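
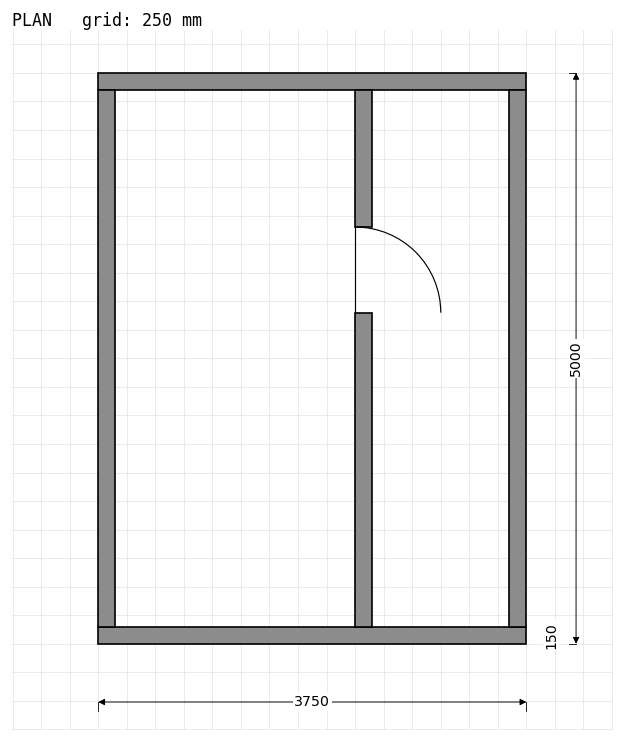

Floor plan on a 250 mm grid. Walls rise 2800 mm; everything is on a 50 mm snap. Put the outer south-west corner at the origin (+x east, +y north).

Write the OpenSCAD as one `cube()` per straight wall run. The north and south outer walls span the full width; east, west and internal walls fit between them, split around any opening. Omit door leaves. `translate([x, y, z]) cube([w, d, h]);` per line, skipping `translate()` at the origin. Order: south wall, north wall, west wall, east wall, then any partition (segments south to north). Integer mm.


cube([3750, 150, 2800]);
translate([0, 4850, 0]) cube([3750, 150, 2800]);
translate([0, 150, 0]) cube([150, 4700, 2800]);
translate([3600, 150, 0]) cube([150, 4700, 2800]);
translate([2250, 150, 0]) cube([150, 2750, 2800]);
translate([2250, 3650, 0]) cube([150, 1200, 2800]);


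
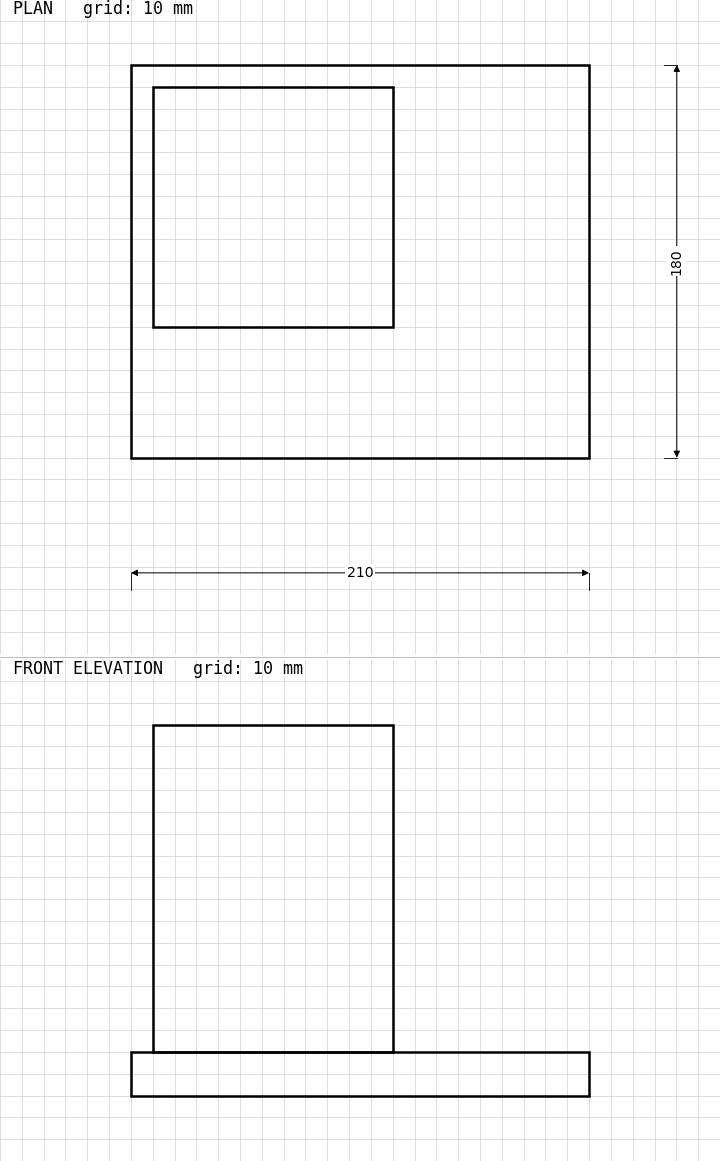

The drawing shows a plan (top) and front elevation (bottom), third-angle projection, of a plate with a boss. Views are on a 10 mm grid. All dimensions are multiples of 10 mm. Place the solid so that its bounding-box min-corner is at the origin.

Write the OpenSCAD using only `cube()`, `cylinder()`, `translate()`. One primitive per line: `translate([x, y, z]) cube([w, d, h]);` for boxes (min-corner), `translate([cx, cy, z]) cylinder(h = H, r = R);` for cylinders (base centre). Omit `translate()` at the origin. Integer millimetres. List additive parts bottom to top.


cube([210, 180, 20]);
translate([10, 60, 20]) cube([110, 110, 150]);


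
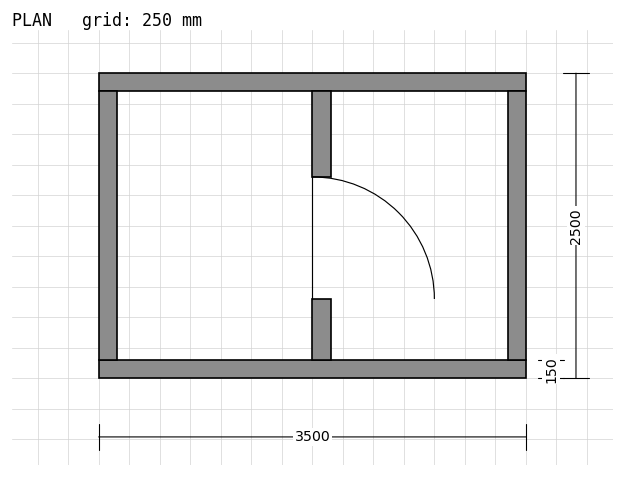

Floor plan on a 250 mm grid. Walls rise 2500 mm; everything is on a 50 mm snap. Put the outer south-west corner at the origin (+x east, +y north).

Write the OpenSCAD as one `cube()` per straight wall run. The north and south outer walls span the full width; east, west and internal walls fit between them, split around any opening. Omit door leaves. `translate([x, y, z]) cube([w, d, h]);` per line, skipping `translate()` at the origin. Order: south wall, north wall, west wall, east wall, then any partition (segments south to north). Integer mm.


cube([3500, 150, 2500]);
translate([0, 2350, 0]) cube([3500, 150, 2500]);
translate([0, 150, 0]) cube([150, 2200, 2500]);
translate([3350, 150, 0]) cube([150, 2200, 2500]);
translate([1750, 150, 0]) cube([150, 500, 2500]);
translate([1750, 1650, 0]) cube([150, 700, 2500]);


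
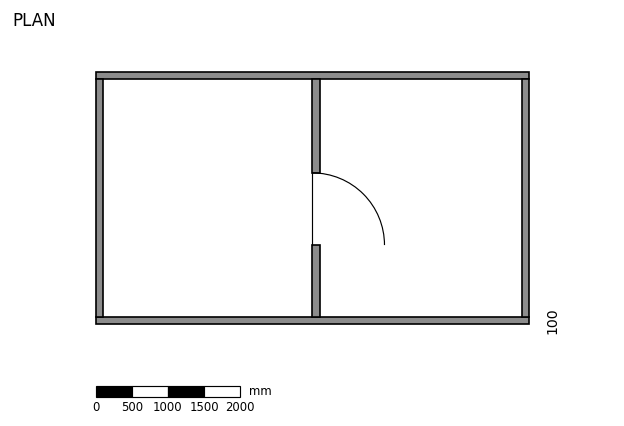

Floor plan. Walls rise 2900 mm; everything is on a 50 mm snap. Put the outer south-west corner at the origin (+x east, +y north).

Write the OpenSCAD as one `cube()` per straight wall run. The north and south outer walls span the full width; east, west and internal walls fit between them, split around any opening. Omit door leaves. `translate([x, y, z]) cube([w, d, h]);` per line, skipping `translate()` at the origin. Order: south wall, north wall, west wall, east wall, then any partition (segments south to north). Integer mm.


cube([6000, 100, 2900]);
translate([0, 3400, 0]) cube([6000, 100, 2900]);
translate([0, 100, 0]) cube([100, 3300, 2900]);
translate([5900, 100, 0]) cube([100, 3300, 2900]);
translate([3000, 100, 0]) cube([100, 1000, 2900]);
translate([3000, 2100, 0]) cube([100, 1300, 2900]);


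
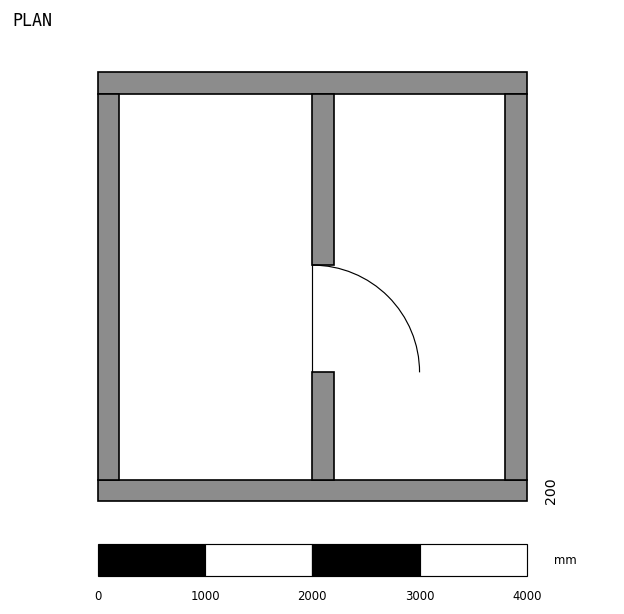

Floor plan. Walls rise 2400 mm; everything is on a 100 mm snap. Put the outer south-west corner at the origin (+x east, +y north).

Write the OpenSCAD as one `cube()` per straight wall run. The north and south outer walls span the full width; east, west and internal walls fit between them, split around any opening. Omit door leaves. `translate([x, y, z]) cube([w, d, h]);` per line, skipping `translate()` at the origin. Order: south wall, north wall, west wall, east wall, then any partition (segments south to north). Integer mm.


cube([4000, 200, 2400]);
translate([0, 3800, 0]) cube([4000, 200, 2400]);
translate([0, 200, 0]) cube([200, 3600, 2400]);
translate([3800, 200, 0]) cube([200, 3600, 2400]);
translate([2000, 200, 0]) cube([200, 1000, 2400]);
translate([2000, 2200, 0]) cube([200, 1600, 2400]);


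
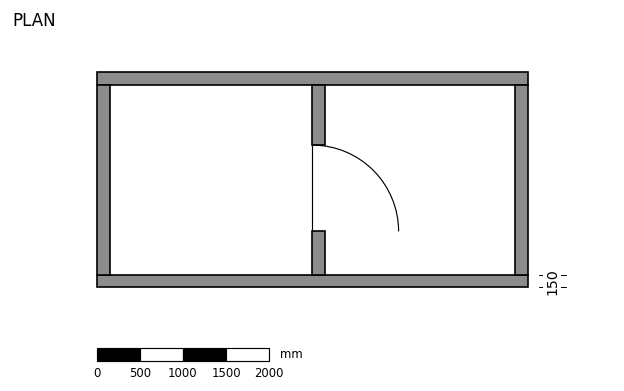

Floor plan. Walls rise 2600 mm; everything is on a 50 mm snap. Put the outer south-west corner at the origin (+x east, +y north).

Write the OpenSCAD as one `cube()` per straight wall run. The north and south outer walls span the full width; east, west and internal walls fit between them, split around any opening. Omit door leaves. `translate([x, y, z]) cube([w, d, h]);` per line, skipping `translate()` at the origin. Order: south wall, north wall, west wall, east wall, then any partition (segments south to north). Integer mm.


cube([5000, 150, 2600]);
translate([0, 2350, 0]) cube([5000, 150, 2600]);
translate([0, 150, 0]) cube([150, 2200, 2600]);
translate([4850, 150, 0]) cube([150, 2200, 2600]);
translate([2500, 150, 0]) cube([150, 500, 2600]);
translate([2500, 1650, 0]) cube([150, 700, 2600]);


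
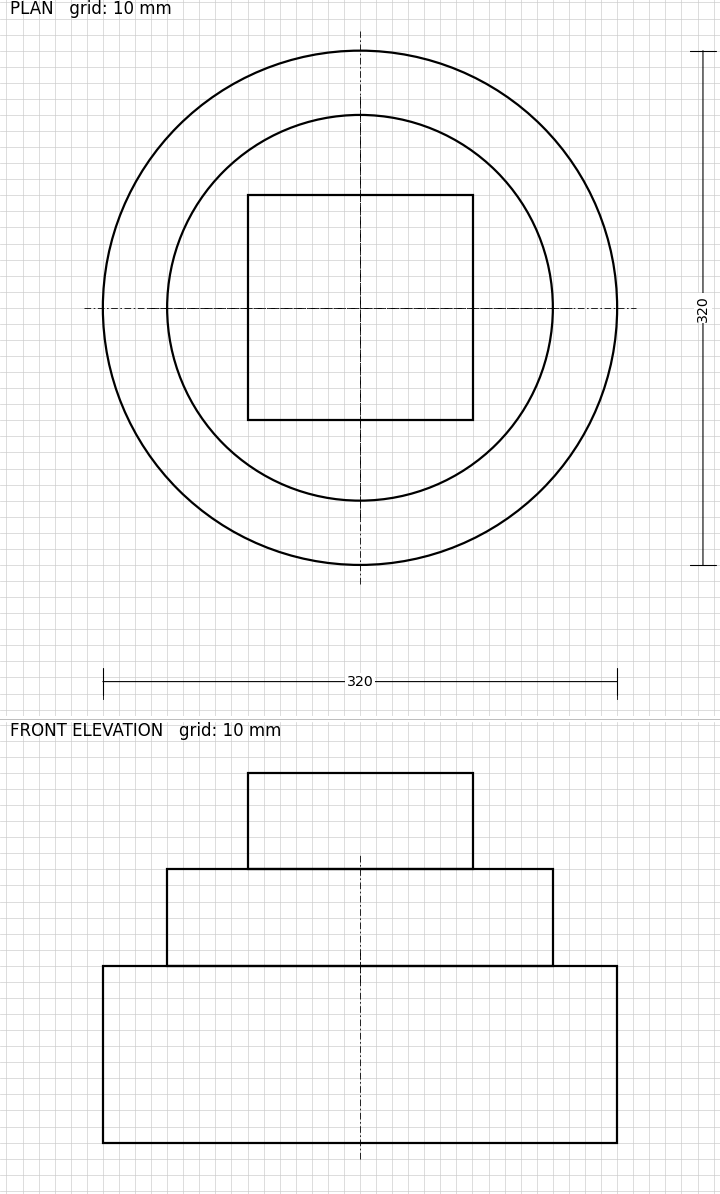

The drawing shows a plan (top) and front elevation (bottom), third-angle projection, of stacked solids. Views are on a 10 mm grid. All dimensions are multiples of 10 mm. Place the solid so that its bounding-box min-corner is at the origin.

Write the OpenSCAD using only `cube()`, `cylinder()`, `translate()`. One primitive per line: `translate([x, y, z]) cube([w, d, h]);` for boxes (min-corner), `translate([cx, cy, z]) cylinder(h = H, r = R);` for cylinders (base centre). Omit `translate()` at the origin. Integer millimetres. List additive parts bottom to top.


translate([160, 160, 0]) cylinder(h = 110, r = 160);
translate([160, 160, 110]) cylinder(h = 60, r = 120);
translate([90, 90, 170]) cube([140, 140, 60]);


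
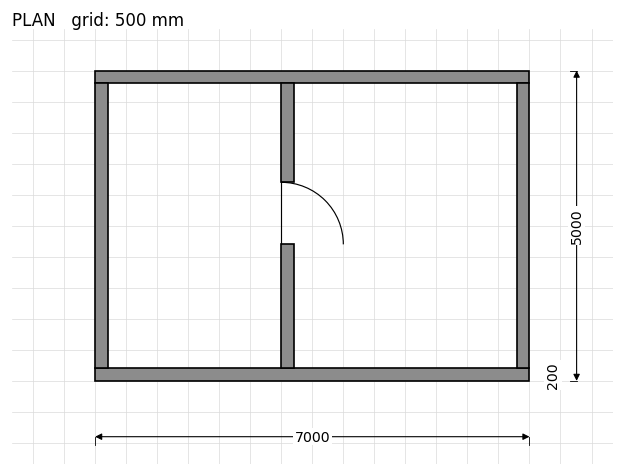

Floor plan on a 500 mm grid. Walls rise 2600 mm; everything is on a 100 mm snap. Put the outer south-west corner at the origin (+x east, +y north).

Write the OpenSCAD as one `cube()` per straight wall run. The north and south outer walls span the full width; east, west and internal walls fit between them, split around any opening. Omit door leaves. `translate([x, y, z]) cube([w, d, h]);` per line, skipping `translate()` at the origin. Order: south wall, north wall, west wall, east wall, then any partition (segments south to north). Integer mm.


cube([7000, 200, 2600]);
translate([0, 4800, 0]) cube([7000, 200, 2600]);
translate([0, 200, 0]) cube([200, 4600, 2600]);
translate([6800, 200, 0]) cube([200, 4600, 2600]);
translate([3000, 200, 0]) cube([200, 2000, 2600]);
translate([3000, 3200, 0]) cube([200, 1600, 2600]);


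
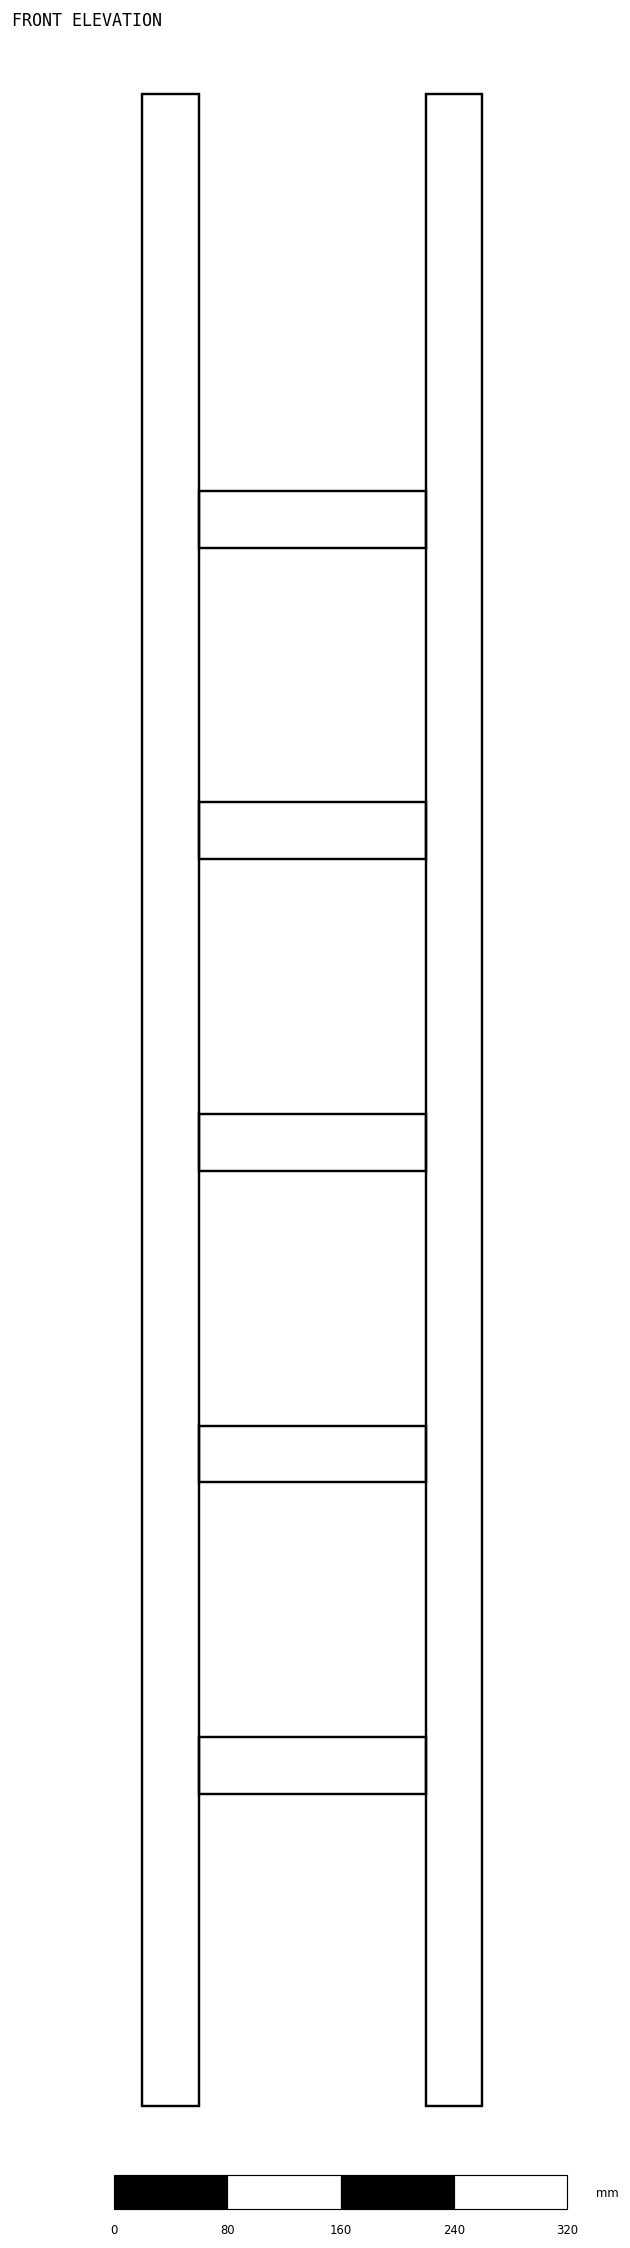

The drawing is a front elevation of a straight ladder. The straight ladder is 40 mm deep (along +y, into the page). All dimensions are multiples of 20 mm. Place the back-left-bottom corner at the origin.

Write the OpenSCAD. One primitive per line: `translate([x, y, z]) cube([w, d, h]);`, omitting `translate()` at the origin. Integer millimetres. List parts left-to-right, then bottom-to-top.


cube([40, 40, 1420]);
translate([40, 0, 220]) cube([160, 40, 40]);
translate([40, 0, 440]) cube([160, 40, 40]);
translate([40, 0, 660]) cube([160, 40, 40]);
translate([40, 0, 880]) cube([160, 40, 40]);
translate([40, 0, 1100]) cube([160, 40, 40]);
translate([200, 0, 0]) cube([40, 40, 1420]);


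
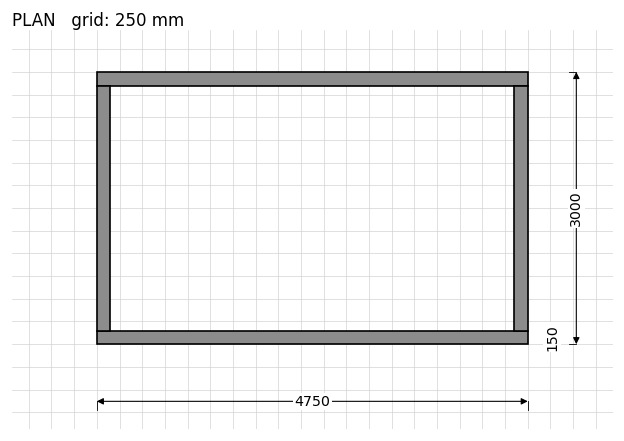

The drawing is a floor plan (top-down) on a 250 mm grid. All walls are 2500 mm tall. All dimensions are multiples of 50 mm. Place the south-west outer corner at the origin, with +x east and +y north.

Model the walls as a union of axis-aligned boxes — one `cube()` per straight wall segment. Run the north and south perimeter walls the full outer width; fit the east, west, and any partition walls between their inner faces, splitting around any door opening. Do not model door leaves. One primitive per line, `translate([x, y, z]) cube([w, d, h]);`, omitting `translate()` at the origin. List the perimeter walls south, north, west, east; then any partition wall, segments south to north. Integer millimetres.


cube([4750, 150, 2500]);
translate([0, 2850, 0]) cube([4750, 150, 2500]);
translate([0, 150, 0]) cube([150, 2700, 2500]);
translate([4600, 150, 0]) cube([150, 2700, 2500]);


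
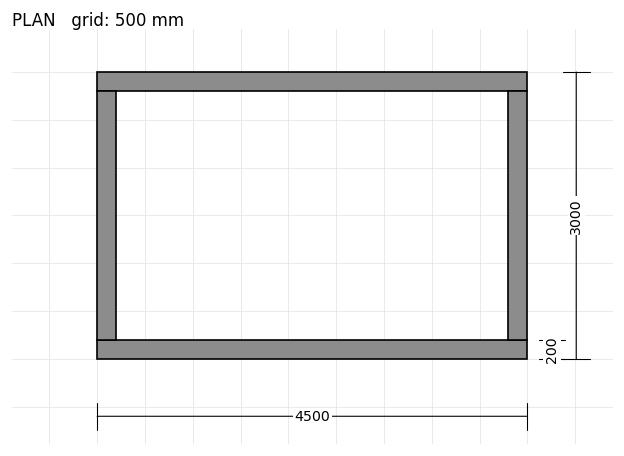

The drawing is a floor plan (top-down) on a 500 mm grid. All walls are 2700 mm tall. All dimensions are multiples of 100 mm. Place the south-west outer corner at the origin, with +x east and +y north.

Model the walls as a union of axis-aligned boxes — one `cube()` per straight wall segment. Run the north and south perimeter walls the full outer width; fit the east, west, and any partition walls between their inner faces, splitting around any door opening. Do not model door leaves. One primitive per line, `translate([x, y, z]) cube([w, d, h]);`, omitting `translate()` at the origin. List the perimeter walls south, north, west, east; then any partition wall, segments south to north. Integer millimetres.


cube([4500, 200, 2700]);
translate([0, 2800, 0]) cube([4500, 200, 2700]);
translate([0, 200, 0]) cube([200, 2600, 2700]);
translate([4300, 200, 0]) cube([200, 2600, 2700]);


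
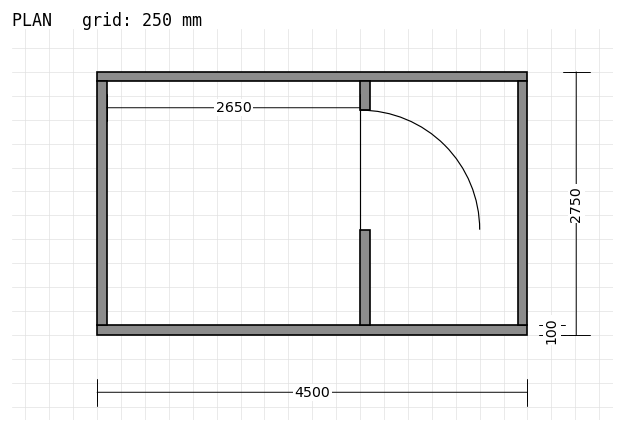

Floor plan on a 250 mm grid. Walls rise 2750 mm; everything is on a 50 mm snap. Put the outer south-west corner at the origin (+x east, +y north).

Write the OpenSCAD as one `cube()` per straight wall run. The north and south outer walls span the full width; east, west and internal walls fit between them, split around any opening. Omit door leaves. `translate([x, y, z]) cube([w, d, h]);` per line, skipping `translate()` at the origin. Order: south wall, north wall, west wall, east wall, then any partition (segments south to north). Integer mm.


cube([4500, 100, 2750]);
translate([0, 2650, 0]) cube([4500, 100, 2750]);
translate([0, 100, 0]) cube([100, 2550, 2750]);
translate([4400, 100, 0]) cube([100, 2550, 2750]);
translate([2750, 100, 0]) cube([100, 1000, 2750]);
translate([2750, 2350, 0]) cube([100, 300, 2750]);


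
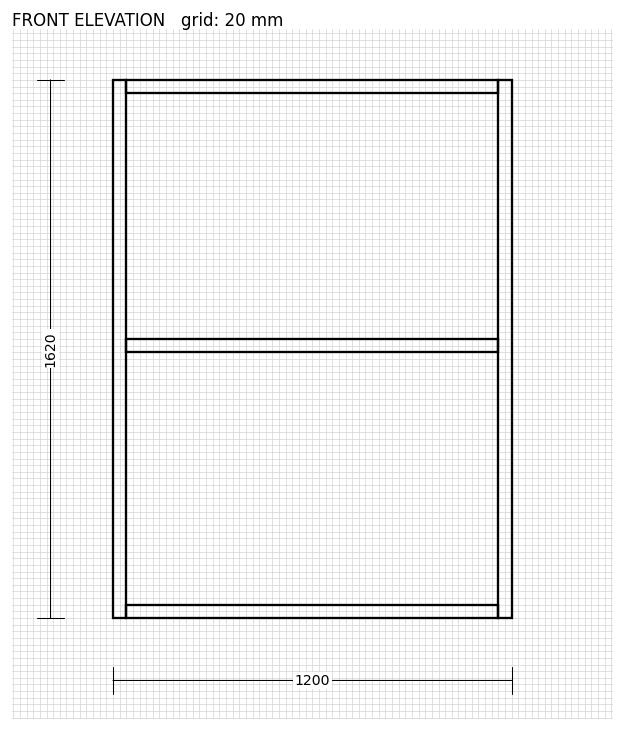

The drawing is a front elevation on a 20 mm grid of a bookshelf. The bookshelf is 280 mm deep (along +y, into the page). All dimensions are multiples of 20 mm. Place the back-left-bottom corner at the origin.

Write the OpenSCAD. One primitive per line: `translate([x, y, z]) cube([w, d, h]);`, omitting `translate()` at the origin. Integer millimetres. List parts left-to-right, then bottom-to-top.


cube([40, 280, 1620]);
translate([40, 0, 0]) cube([1120, 280, 40]);
translate([40, 0, 800]) cube([1120, 280, 40]);
translate([40, 0, 1580]) cube([1120, 280, 40]);
translate([1160, 0, 0]) cube([40, 280, 1620]);


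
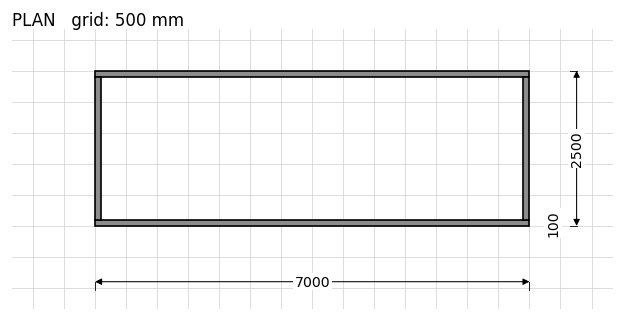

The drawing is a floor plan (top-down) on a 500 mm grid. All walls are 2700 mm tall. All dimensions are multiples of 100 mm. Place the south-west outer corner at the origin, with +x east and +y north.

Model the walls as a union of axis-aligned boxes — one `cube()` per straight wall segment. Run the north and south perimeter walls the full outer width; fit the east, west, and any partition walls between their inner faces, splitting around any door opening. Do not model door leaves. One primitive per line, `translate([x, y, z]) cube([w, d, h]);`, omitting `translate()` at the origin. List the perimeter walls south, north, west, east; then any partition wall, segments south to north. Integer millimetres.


cube([7000, 100, 2700]);
translate([0, 2400, 0]) cube([7000, 100, 2700]);
translate([0, 100, 0]) cube([100, 2300, 2700]);
translate([6900, 100, 0]) cube([100, 2300, 2700]);


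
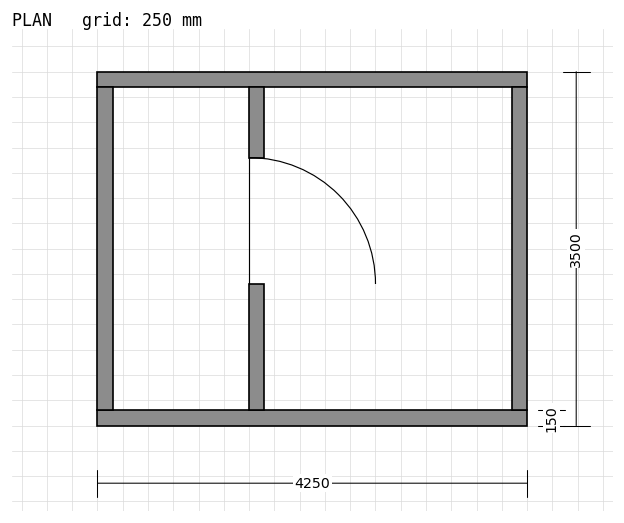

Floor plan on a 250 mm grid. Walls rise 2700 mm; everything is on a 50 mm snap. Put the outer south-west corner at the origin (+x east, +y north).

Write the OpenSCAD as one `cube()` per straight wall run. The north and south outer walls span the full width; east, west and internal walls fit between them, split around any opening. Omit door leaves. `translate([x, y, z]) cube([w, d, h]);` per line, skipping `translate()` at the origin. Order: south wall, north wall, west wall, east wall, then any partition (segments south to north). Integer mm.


cube([4250, 150, 2700]);
translate([0, 3350, 0]) cube([4250, 150, 2700]);
translate([0, 150, 0]) cube([150, 3200, 2700]);
translate([4100, 150, 0]) cube([150, 3200, 2700]);
translate([1500, 150, 0]) cube([150, 1250, 2700]);
translate([1500, 2650, 0]) cube([150, 700, 2700]);


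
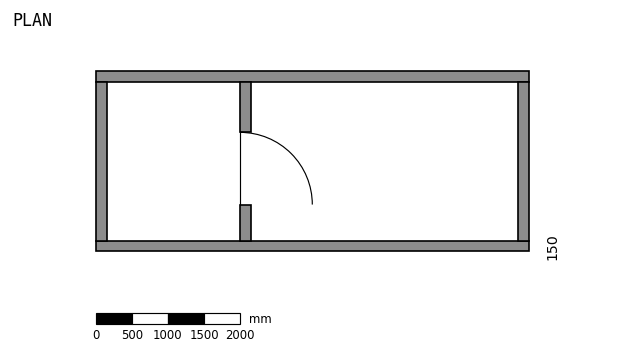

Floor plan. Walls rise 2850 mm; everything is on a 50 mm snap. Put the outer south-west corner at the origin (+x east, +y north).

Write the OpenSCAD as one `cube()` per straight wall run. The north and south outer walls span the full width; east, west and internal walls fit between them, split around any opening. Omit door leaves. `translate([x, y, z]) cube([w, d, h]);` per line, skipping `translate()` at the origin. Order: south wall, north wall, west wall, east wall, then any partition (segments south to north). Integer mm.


cube([6000, 150, 2850]);
translate([0, 2350, 0]) cube([6000, 150, 2850]);
translate([0, 150, 0]) cube([150, 2200, 2850]);
translate([5850, 150, 0]) cube([150, 2200, 2850]);
translate([2000, 150, 0]) cube([150, 500, 2850]);
translate([2000, 1650, 0]) cube([150, 700, 2850]);


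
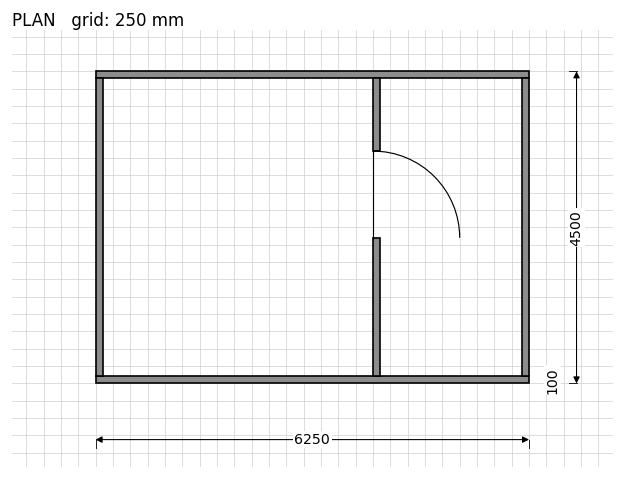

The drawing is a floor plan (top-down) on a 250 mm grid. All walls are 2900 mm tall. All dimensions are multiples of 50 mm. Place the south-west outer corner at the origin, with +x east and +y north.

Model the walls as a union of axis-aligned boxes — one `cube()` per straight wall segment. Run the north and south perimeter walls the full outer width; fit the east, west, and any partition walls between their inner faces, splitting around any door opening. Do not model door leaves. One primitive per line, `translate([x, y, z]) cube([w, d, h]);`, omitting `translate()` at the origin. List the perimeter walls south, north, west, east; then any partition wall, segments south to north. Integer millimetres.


cube([6250, 100, 2900]);
translate([0, 4400, 0]) cube([6250, 100, 2900]);
translate([0, 100, 0]) cube([100, 4300, 2900]);
translate([6150, 100, 0]) cube([100, 4300, 2900]);
translate([4000, 100, 0]) cube([100, 2000, 2900]);
translate([4000, 3350, 0]) cube([100, 1050, 2900]);


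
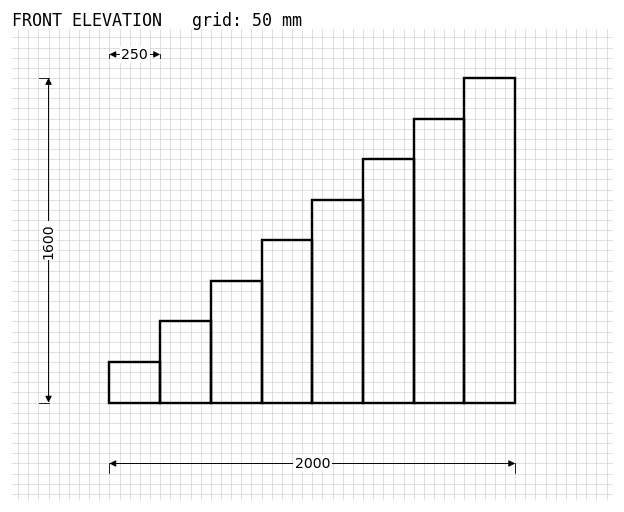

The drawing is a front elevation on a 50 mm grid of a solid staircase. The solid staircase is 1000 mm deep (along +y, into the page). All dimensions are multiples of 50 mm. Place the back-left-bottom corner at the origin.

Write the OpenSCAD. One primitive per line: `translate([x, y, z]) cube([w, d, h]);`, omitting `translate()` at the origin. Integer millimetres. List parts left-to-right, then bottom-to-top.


cube([250, 1000, 200]);
translate([250, 0, 0]) cube([250, 1000, 400]);
translate([500, 0, 0]) cube([250, 1000, 600]);
translate([750, 0, 0]) cube([250, 1000, 800]);
translate([1000, 0, 0]) cube([250, 1000, 1000]);
translate([1250, 0, 0]) cube([250, 1000, 1200]);
translate([1500, 0, 0]) cube([250, 1000, 1400]);
translate([1750, 0, 0]) cube([250, 1000, 1600]);


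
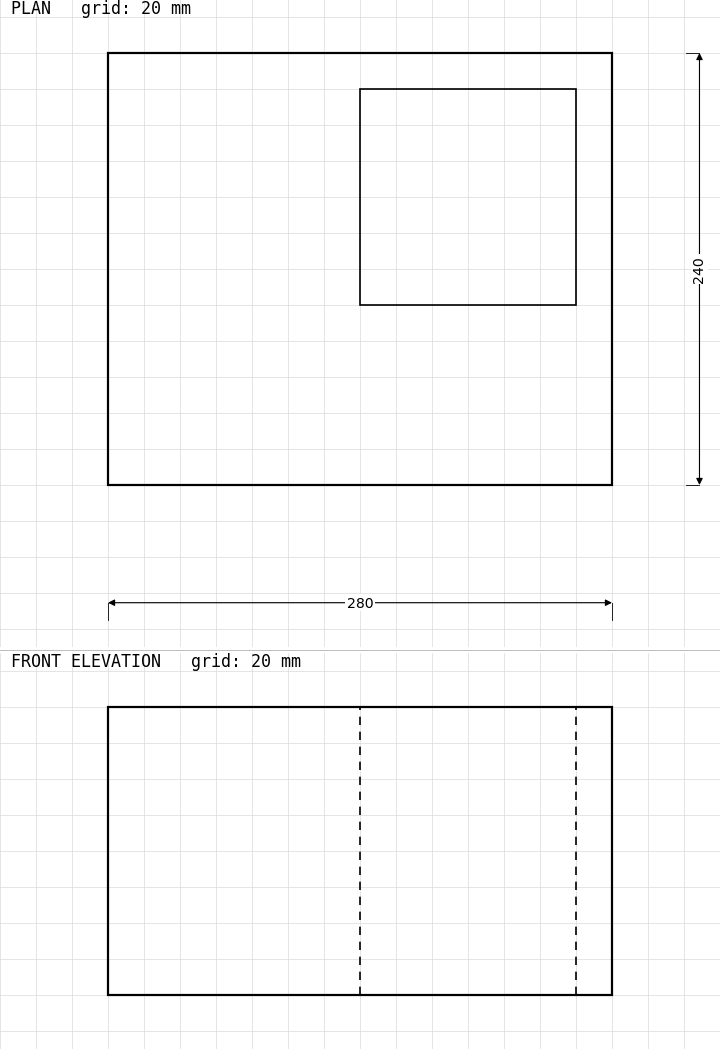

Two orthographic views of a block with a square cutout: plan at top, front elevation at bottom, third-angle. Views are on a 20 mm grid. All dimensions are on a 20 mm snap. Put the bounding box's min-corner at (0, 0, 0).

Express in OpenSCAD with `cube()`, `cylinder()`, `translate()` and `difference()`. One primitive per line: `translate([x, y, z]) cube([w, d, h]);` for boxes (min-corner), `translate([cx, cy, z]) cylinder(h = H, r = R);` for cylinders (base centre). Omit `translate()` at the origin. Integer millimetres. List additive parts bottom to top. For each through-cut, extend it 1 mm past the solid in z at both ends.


difference() {
  cube([280, 240, 160]);
  translate([140, 100, -1]) cube([120, 120, 162]);
}


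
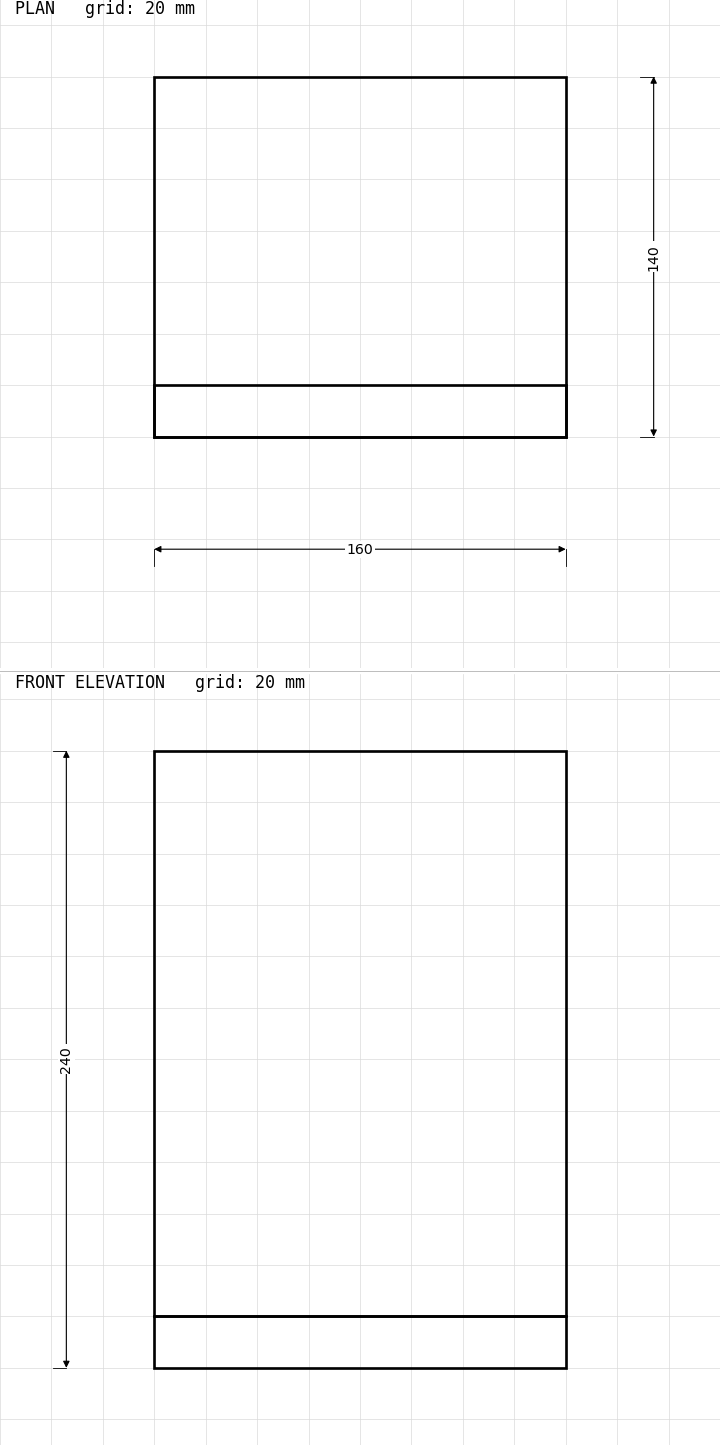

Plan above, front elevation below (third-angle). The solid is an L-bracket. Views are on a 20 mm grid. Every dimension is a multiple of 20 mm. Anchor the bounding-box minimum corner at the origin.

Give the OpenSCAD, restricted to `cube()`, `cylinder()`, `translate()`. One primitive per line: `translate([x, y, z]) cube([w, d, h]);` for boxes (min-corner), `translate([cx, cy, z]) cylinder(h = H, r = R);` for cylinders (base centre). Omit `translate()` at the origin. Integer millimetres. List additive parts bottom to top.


cube([160, 140, 20]);
translate([0, 0, 20]) cube([160, 20, 220]);


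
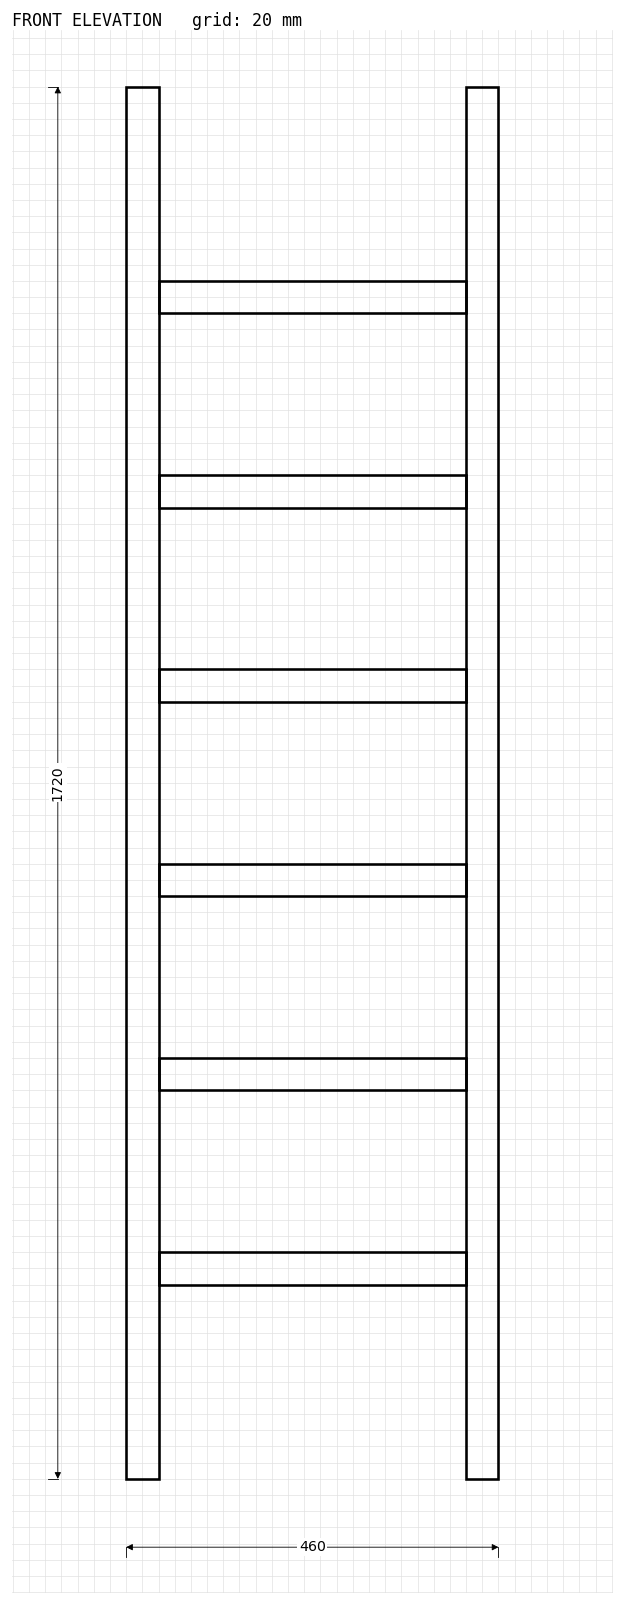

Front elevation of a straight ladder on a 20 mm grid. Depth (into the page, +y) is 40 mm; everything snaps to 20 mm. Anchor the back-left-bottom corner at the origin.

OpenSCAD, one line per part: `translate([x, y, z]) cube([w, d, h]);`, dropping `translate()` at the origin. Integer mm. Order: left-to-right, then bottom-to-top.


cube([40, 40, 1720]);
translate([40, 0, 240]) cube([380, 40, 40]);
translate([40, 0, 480]) cube([380, 40, 40]);
translate([40, 0, 720]) cube([380, 40, 40]);
translate([40, 0, 960]) cube([380, 40, 40]);
translate([40, 0, 1200]) cube([380, 40, 40]);
translate([40, 0, 1440]) cube([380, 40, 40]);
translate([420, 0, 0]) cube([40, 40, 1720]);


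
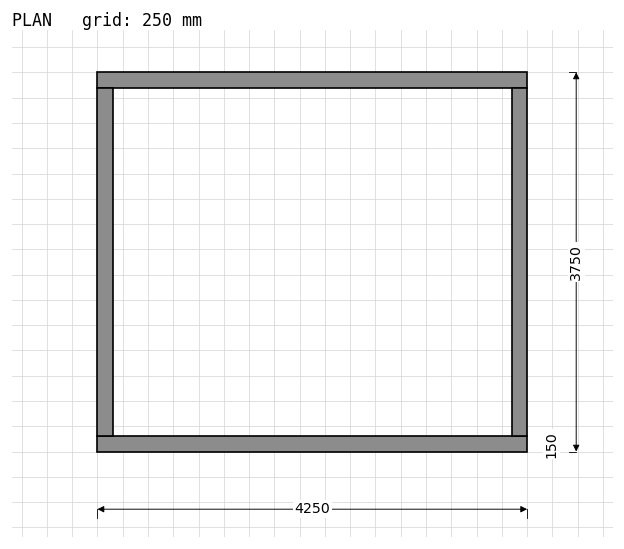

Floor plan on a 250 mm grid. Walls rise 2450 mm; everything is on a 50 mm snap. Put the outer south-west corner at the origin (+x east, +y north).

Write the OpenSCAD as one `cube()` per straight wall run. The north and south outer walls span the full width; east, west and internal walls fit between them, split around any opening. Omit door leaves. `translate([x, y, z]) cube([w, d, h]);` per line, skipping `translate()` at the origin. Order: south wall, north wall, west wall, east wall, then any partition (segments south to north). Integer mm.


cube([4250, 150, 2450]);
translate([0, 3600, 0]) cube([4250, 150, 2450]);
translate([0, 150, 0]) cube([150, 3450, 2450]);
translate([4100, 150, 0]) cube([150, 3450, 2450]);


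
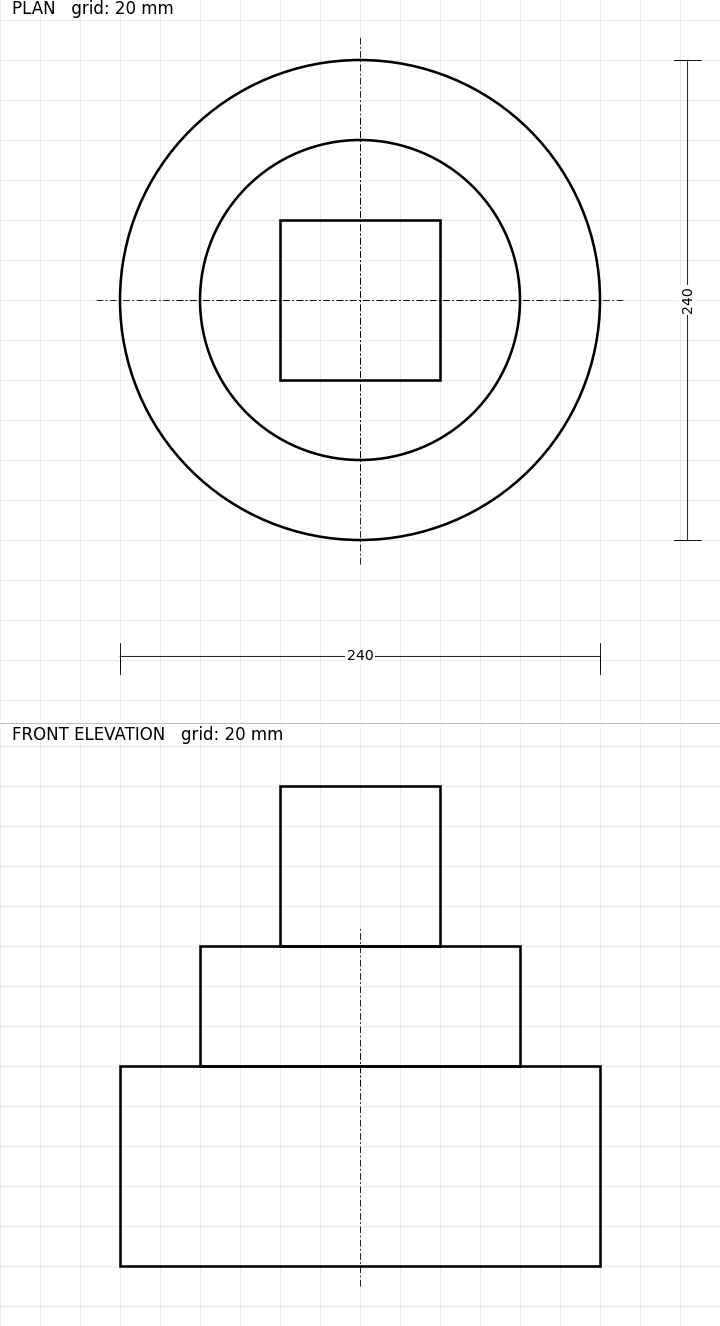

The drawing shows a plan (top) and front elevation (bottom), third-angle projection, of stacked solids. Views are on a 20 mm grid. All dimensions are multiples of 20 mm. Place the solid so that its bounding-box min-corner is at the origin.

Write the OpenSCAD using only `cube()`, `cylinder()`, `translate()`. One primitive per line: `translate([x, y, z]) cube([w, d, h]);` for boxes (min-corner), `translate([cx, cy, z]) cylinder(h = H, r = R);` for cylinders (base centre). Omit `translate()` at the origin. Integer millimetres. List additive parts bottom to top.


translate([120, 120, 0]) cylinder(h = 100, r = 120);
translate([120, 120, 100]) cylinder(h = 60, r = 80);
translate([80, 80, 160]) cube([80, 80, 80]);


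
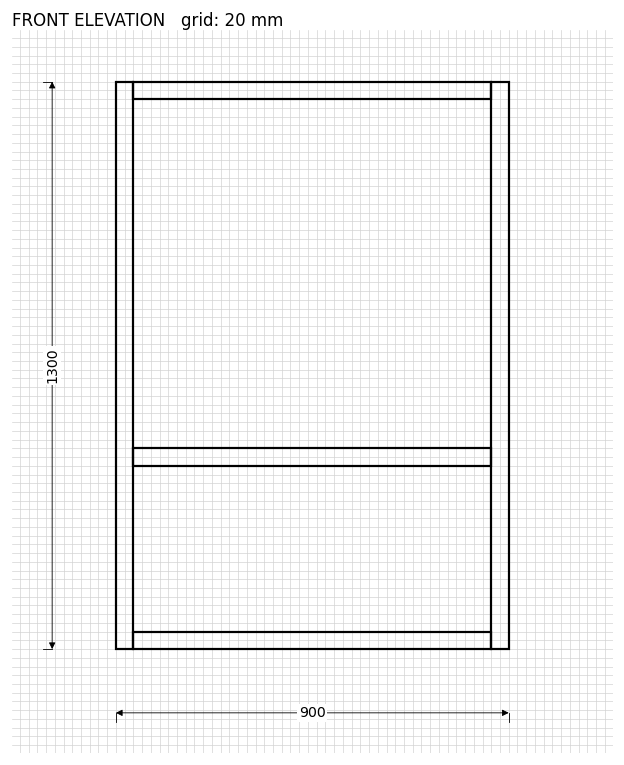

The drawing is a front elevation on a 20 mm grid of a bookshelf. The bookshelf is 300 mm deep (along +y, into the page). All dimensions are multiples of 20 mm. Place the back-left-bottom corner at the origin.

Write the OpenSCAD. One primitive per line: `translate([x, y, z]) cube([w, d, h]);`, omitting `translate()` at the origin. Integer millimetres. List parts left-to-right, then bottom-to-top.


cube([40, 300, 1300]);
translate([40, 0, 0]) cube([820, 300, 40]);
translate([40, 0, 420]) cube([820, 300, 40]);
translate([40, 0, 1260]) cube([820, 300, 40]);
translate([860, 0, 0]) cube([40, 300, 1300]);


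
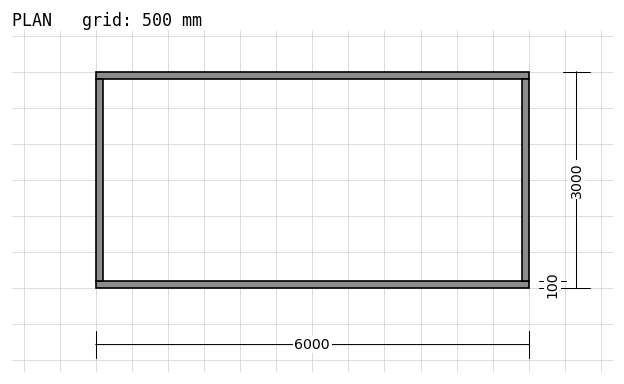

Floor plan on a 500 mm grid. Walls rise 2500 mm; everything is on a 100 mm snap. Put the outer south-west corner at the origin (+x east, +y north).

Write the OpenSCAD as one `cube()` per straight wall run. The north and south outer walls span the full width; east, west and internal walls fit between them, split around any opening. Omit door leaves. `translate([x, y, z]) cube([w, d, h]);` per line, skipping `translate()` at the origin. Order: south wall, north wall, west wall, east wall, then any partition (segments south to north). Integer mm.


cube([6000, 100, 2500]);
translate([0, 2900, 0]) cube([6000, 100, 2500]);
translate([0, 100, 0]) cube([100, 2800, 2500]);
translate([5900, 100, 0]) cube([100, 2800, 2500]);


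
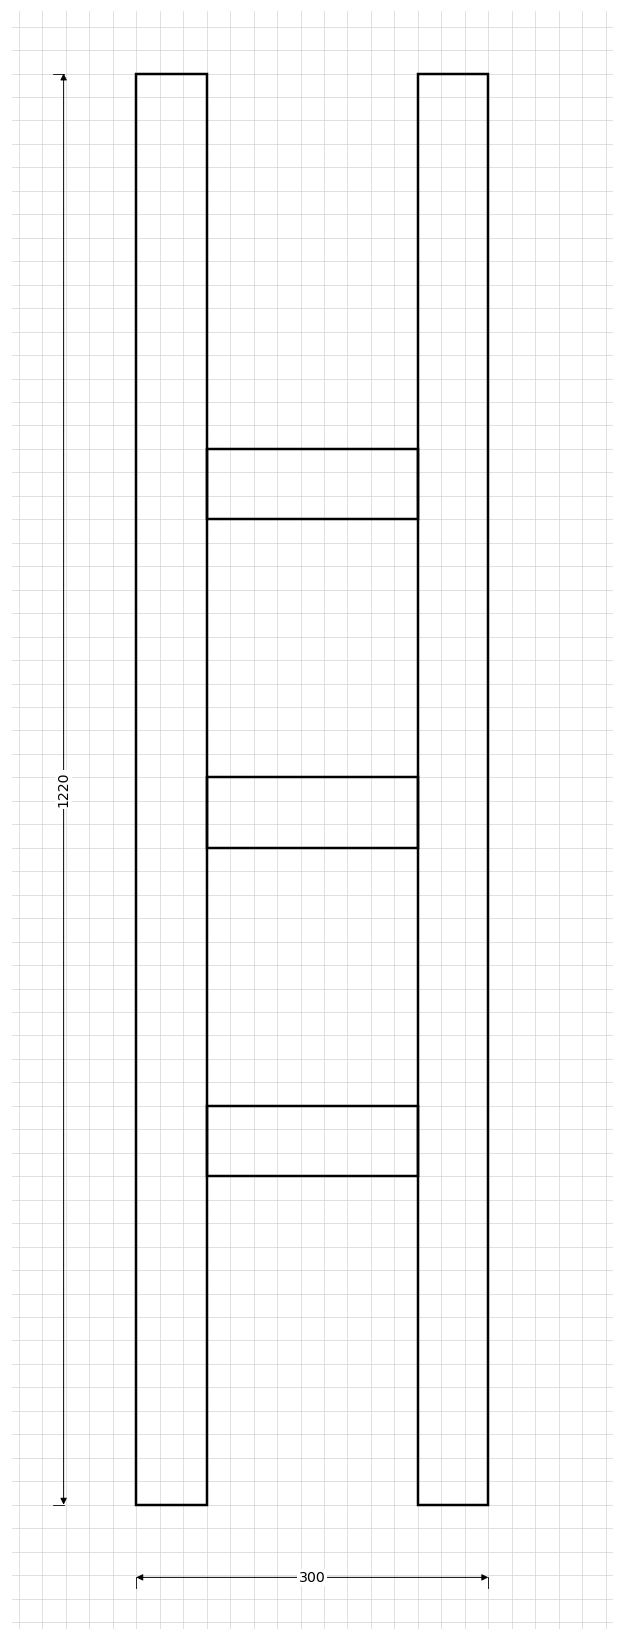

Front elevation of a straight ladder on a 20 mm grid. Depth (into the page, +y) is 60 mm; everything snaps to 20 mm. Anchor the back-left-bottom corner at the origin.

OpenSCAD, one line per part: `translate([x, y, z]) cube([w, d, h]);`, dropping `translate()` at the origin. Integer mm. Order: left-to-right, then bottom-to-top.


cube([60, 60, 1220]);
translate([60, 0, 280]) cube([180, 60, 60]);
translate([60, 0, 560]) cube([180, 60, 60]);
translate([60, 0, 840]) cube([180, 60, 60]);
translate([240, 0, 0]) cube([60, 60, 1220]);


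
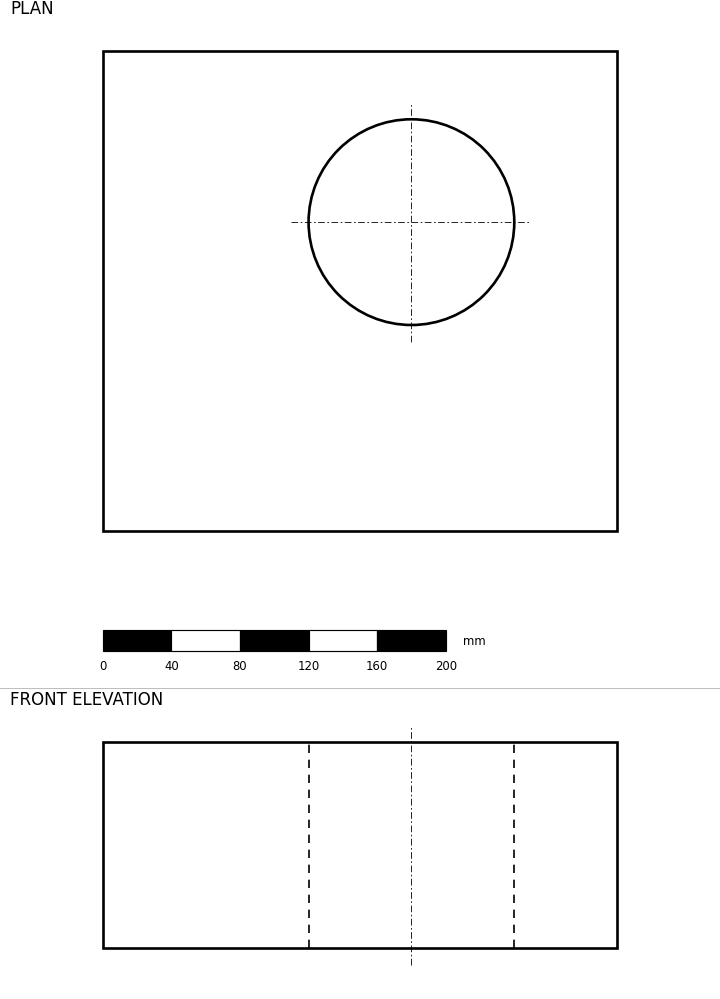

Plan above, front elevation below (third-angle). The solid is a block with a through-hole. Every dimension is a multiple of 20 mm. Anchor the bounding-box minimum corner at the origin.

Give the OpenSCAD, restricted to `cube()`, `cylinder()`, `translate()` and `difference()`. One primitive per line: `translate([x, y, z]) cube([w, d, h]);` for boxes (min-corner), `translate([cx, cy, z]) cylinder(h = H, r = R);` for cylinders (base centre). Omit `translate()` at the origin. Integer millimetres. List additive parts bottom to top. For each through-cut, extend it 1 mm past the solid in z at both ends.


difference() {
  cube([300, 280, 120]);
  translate([180, 180, -1]) cylinder(h = 122, r = 60);
}


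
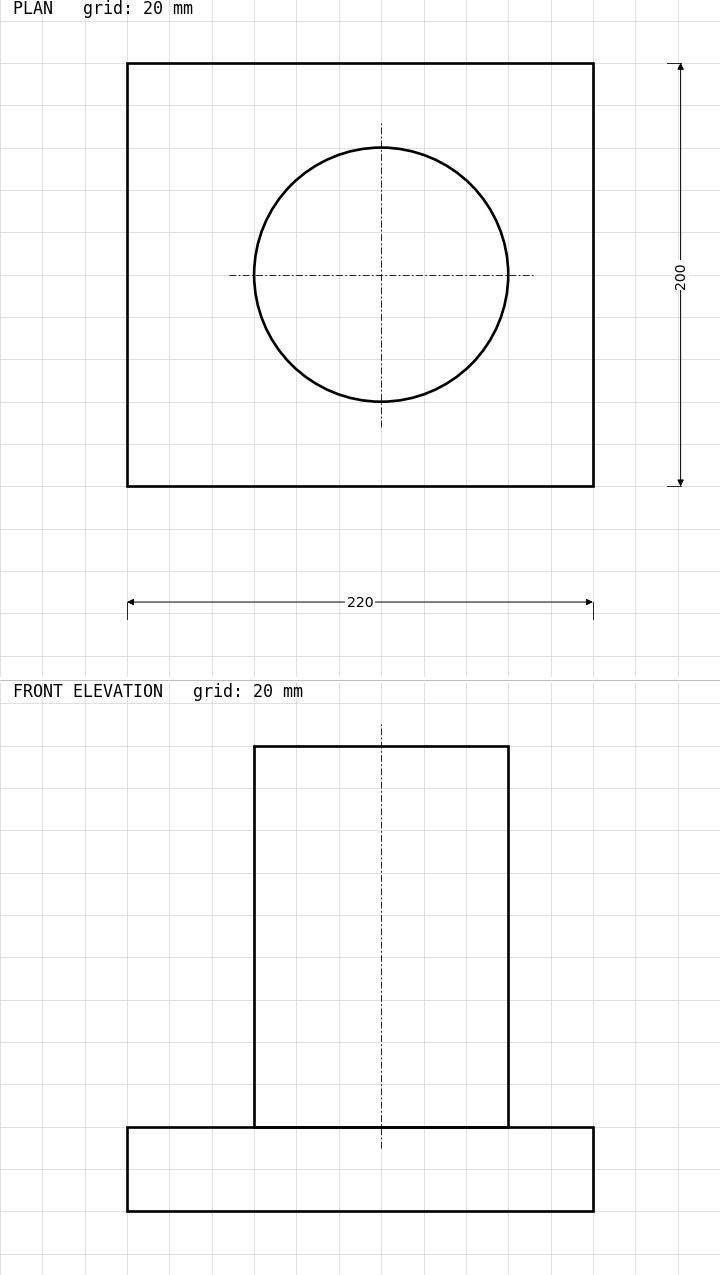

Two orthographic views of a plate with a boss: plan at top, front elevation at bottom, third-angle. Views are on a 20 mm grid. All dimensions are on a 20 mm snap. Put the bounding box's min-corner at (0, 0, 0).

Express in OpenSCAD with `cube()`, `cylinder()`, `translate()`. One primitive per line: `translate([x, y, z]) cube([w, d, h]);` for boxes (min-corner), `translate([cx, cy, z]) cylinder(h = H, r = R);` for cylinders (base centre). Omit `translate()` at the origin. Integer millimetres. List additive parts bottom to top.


cube([220, 200, 40]);
translate([120, 100, 40]) cylinder(h = 180, r = 60);


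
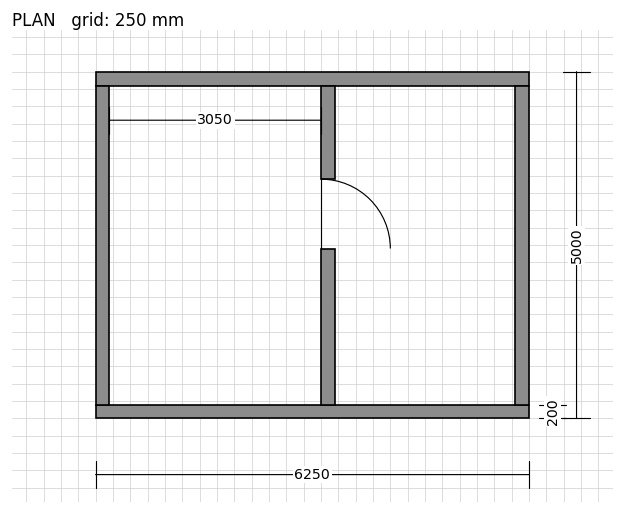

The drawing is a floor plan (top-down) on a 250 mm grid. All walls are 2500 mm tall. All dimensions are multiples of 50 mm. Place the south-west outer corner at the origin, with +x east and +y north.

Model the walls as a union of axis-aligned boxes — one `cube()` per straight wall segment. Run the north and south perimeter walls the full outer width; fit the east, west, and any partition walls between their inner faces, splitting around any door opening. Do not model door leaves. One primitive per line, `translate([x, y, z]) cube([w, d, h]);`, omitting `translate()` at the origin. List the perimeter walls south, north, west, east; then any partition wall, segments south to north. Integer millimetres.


cube([6250, 200, 2500]);
translate([0, 4800, 0]) cube([6250, 200, 2500]);
translate([0, 200, 0]) cube([200, 4600, 2500]);
translate([6050, 200, 0]) cube([200, 4600, 2500]);
translate([3250, 200, 0]) cube([200, 2250, 2500]);
translate([3250, 3450, 0]) cube([200, 1350, 2500]);


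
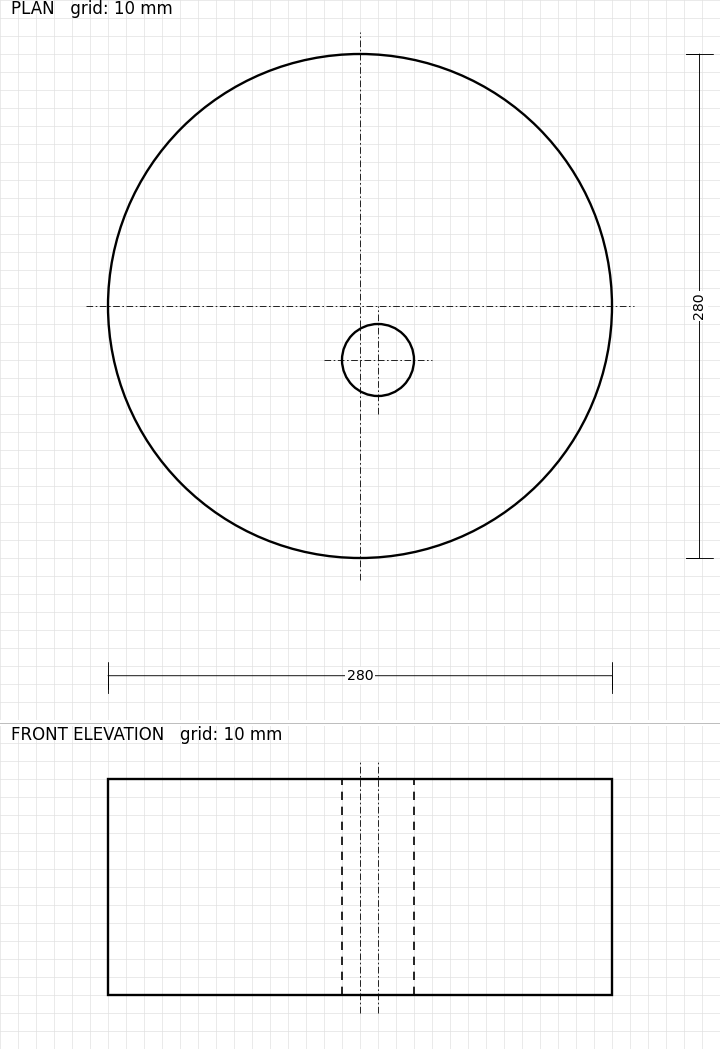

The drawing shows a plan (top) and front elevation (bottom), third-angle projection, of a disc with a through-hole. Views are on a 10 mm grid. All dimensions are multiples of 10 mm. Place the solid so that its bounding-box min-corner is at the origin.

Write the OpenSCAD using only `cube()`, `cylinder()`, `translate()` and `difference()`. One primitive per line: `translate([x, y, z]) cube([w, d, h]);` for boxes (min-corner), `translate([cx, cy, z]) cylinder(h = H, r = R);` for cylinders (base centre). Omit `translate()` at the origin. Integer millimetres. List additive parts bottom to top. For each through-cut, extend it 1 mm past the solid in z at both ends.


difference() {
  translate([140, 140, 0]) cylinder(h = 120, r = 140);
  translate([150, 110, -1]) cylinder(h = 122, r = 20);
}


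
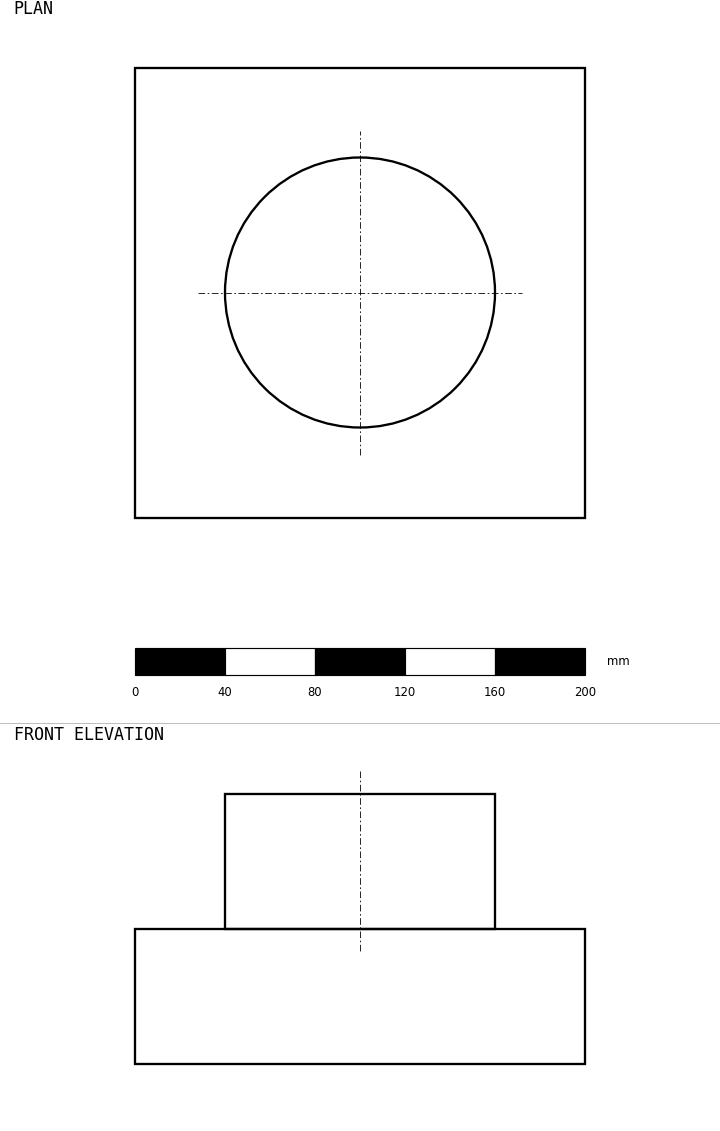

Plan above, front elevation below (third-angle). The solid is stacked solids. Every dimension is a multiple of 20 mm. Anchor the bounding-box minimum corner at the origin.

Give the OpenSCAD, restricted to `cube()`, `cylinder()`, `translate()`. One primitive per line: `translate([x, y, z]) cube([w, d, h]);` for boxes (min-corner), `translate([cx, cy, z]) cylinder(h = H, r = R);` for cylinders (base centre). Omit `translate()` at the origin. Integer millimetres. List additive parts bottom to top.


cube([200, 200, 60]);
translate([100, 100, 60]) cylinder(h = 60, r = 60);


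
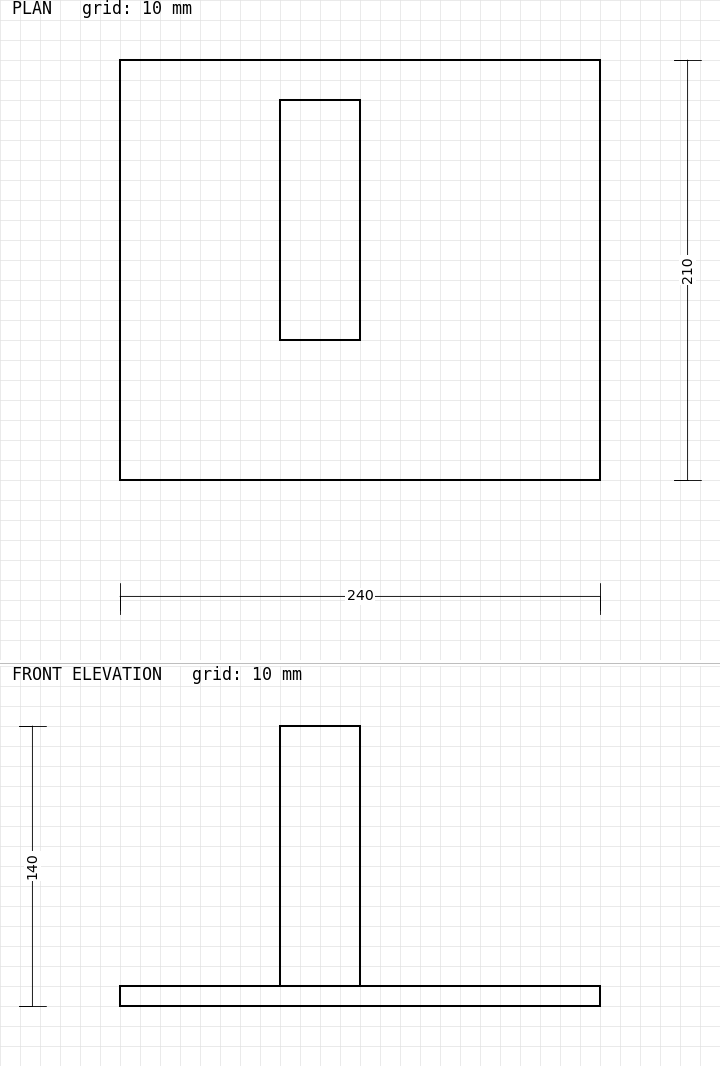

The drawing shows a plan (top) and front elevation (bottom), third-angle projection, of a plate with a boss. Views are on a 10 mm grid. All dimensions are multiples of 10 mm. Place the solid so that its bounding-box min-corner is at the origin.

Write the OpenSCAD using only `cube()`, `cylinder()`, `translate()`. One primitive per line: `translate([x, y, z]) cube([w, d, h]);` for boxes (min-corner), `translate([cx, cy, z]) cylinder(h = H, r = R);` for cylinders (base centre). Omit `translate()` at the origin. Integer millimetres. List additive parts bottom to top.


cube([240, 210, 10]);
translate([80, 70, 10]) cube([40, 120, 130]);


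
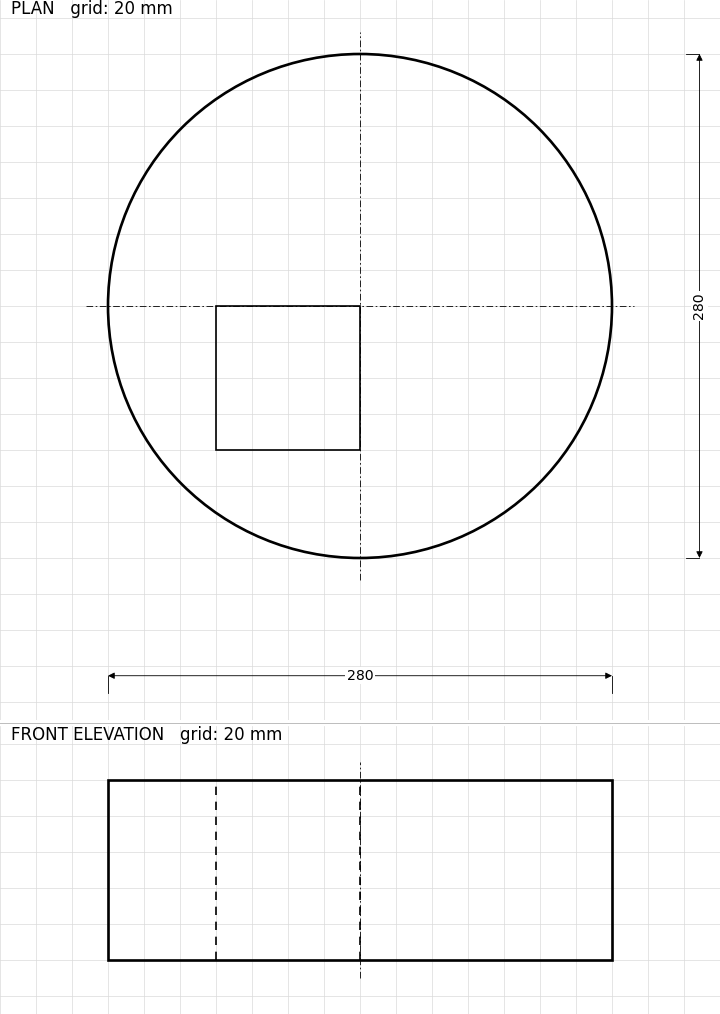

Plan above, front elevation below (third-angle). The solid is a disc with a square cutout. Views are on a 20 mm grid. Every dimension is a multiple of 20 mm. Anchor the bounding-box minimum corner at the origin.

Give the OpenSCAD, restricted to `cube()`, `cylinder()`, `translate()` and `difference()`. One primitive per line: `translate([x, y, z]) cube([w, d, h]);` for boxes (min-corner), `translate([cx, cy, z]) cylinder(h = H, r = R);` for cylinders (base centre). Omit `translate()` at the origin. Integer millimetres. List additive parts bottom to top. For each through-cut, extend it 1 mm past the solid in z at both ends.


difference() {
  translate([140, 140, 0]) cylinder(h = 100, r = 140);
  translate([60, 60, -1]) cube([80, 80, 102]);
}


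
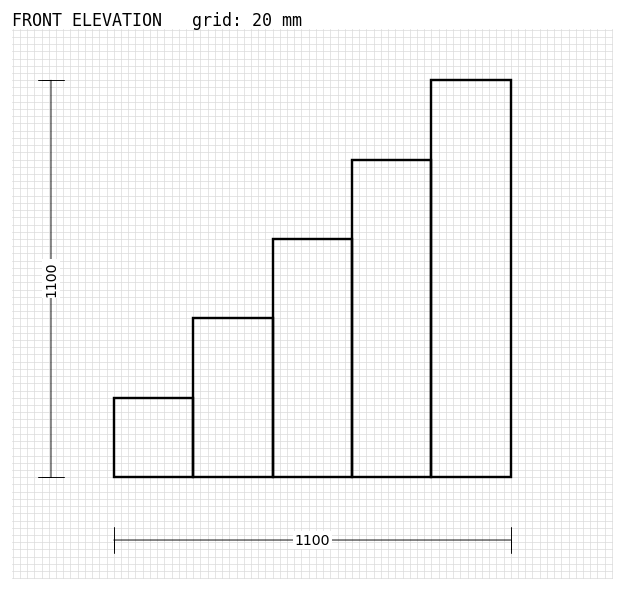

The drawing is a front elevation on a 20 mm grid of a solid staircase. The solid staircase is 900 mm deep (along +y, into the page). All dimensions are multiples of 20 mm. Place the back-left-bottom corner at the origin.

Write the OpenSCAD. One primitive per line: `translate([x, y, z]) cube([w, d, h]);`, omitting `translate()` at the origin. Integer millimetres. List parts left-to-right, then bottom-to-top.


cube([220, 900, 220]);
translate([220, 0, 0]) cube([220, 900, 440]);
translate([440, 0, 0]) cube([220, 900, 660]);
translate([660, 0, 0]) cube([220, 900, 880]);
translate([880, 0, 0]) cube([220, 900, 1100]);


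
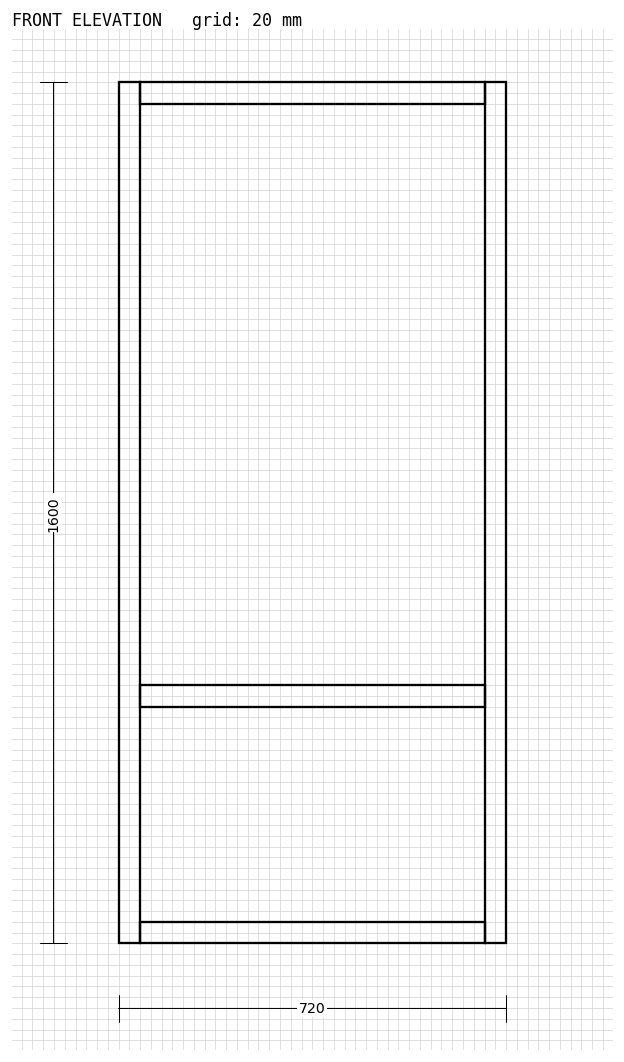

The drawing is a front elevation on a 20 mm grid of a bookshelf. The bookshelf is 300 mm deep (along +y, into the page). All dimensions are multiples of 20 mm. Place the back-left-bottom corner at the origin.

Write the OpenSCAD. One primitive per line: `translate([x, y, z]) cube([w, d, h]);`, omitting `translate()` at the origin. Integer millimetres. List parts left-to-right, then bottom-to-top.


cube([40, 300, 1600]);
translate([40, 0, 0]) cube([640, 300, 40]);
translate([40, 0, 440]) cube([640, 300, 40]);
translate([40, 0, 1560]) cube([640, 300, 40]);
translate([680, 0, 0]) cube([40, 300, 1600]);


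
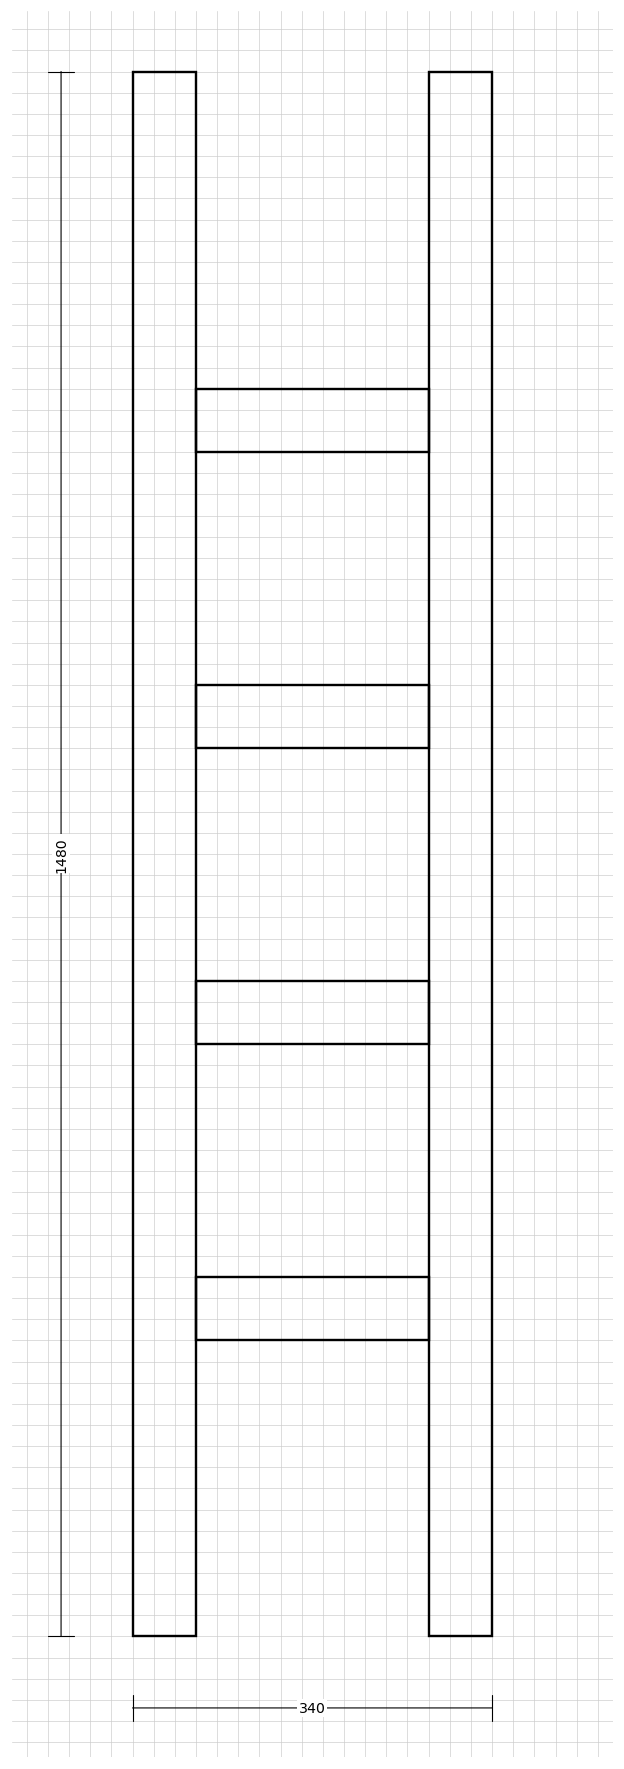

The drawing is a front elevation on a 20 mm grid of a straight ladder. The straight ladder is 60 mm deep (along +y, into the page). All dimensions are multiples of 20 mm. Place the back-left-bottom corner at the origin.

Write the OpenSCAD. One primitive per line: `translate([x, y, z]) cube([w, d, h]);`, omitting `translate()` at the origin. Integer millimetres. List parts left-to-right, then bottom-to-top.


cube([60, 60, 1480]);
translate([60, 0, 280]) cube([220, 60, 60]);
translate([60, 0, 560]) cube([220, 60, 60]);
translate([60, 0, 840]) cube([220, 60, 60]);
translate([60, 0, 1120]) cube([220, 60, 60]);
translate([280, 0, 0]) cube([60, 60, 1480]);


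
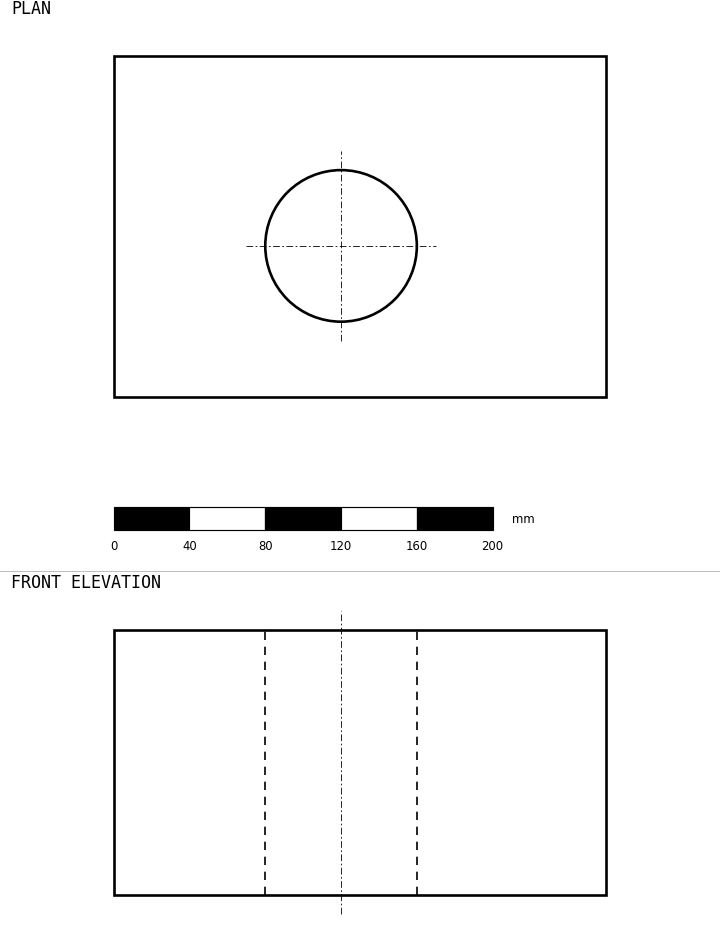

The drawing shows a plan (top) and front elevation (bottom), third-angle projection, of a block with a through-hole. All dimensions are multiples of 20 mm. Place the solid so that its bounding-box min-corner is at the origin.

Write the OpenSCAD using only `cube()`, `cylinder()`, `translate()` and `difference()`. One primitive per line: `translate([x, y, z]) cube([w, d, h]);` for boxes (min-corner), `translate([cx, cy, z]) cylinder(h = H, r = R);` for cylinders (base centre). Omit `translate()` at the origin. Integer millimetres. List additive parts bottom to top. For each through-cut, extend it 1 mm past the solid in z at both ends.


difference() {
  cube([260, 180, 140]);
  translate([120, 80, -1]) cylinder(h = 142, r = 40);
}
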